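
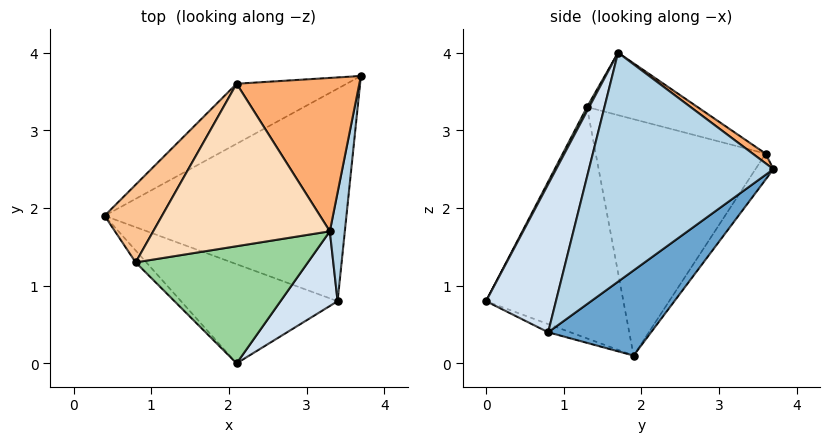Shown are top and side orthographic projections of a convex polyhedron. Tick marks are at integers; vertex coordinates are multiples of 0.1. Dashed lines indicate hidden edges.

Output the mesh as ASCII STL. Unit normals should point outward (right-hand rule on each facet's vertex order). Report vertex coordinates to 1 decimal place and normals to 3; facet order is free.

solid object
 facet normal 0.279 0.544 -0.791
  outer loop
   vertex 3.4 0.8 0.4
   vertex 0.4 1.9 0.1
   vertex 3.7 3.7 2.5
  endloop
 endfacet
 facet normal -0.048 -0.383 -0.923
  outer loop
   vertex 3.4 0.8 0.4
   vertex 2.1 0.0 0.8
   vertex 0.4 1.9 0.1
  endloop
 endfacet
 facet normal 0.987 -0.149 0.065
  outer loop
   vertex 3.4 0.8 0.4
   vertex 3.7 3.7 2.5
   vertex 3.3 1.7 4.0
  endloop
 endfacet
 facet normal 0.559 -0.801 0.216
  outer loop
   vertex 3.4 0.8 0.4
   vertex 3.3 1.7 4.0
   vertex 2.1 0.0 0.8
  endloop
 endfacet
 facet normal -0.115 0.864 -0.490
  outer loop
   vertex 2.1 3.6 2.7
   vertex 3.7 3.7 2.5
   vertex 0.4 1.9 0.1
  endloop
 endfacet
 facet normal 0.064 0.591 0.804
  outer loop
   vertex 2.1 3.6 2.7
   vertex 3.3 1.7 4.0
   vertex 3.7 3.7 2.5
  endloop
 endfacet
 facet normal -0.829 0.521 0.201
  outer loop
   vertex 0.8 1.3 3.3
   vertex 2.1 3.6 2.7
   vertex 0.4 1.9 0.1
  endloop
 endfacet
 facet normal -0.306 0.398 0.865
  outer loop
   vertex 0.8 1.3 3.3
   vertex 3.3 1.7 4.0
   vertex 2.1 3.6 2.7
  endloop
 endfacet
 facet normal -0.739 -0.673 -0.034
  outer loop
   vertex 0.8 1.3 3.3
   vertex 0.4 1.9 0.1
   vertex 2.1 0.0 0.8
  endloop
 endfacet
 facet normal 0.011 -0.885 0.466
  outer loop
   vertex 0.8 1.3 3.3
   vertex 2.1 0.0 0.8
   vertex 3.3 1.7 4.0
  endloop
 endfacet
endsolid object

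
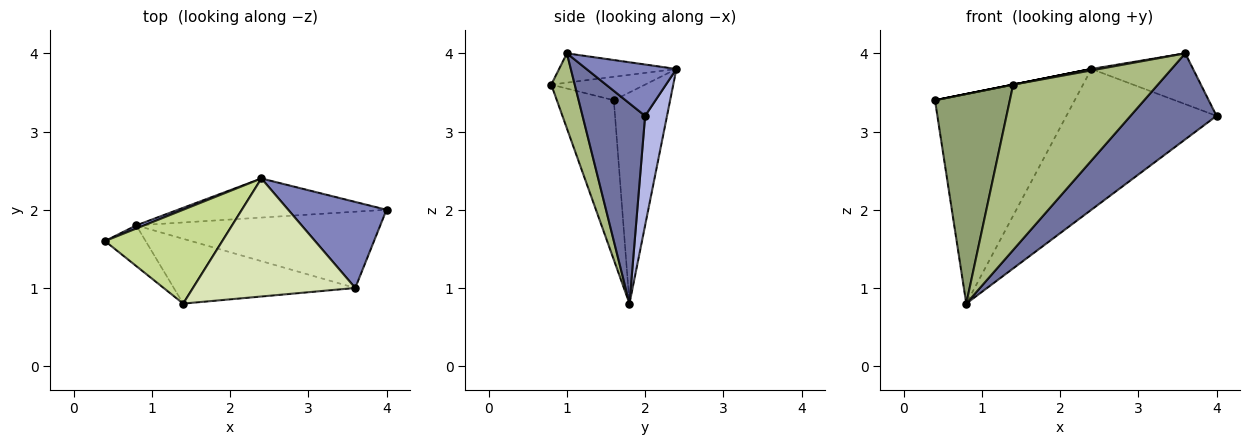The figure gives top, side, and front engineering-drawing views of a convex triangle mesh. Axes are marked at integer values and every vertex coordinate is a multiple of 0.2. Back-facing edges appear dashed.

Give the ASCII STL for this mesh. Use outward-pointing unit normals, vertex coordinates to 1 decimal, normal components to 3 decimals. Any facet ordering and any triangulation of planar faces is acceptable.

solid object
 facet normal 0.478 -0.657 -0.583
  outer loop
   vertex 0.8 1.8 0.8
   vertex 4.0 2.0 3.2
   vertex 3.6 1.0 4.0
  endloop
 endfacet
 facet normal 0.410 0.464 0.785
  outer loop
   vertex 2.4 2.4 3.8
   vertex 3.6 1.0 4.0
   vertex 4.0 2.0 3.2
  endloop
 endfacet
 facet normal -0.374 0.927 0.014
  outer loop
   vertex 2.4 2.4 3.8
   vertex 0.8 1.8 0.8
   vertex 0.4 1.6 3.4
  endloop
 endfacet
 facet normal 0.139 0.954 -0.265
  outer loop
   vertex 2.4 2.4 3.8
   vertex 4.0 2.0 3.2
   vertex 0.8 1.8 0.8
  endloop
 endfacet
 facet normal -0.599 -0.786 -0.153
  outer loop
   vertex 1.4 0.8 3.6
   vertex 0.4 1.6 3.4
   vertex 0.8 1.8 0.8
  endloop
 endfacet
 facet normal 0.149 -0.921 -0.361
  outer loop
   vertex 1.4 0.8 3.6
   vertex 0.8 1.8 0.8
   vertex 3.6 1.0 4.0
  endloop
 endfacet
 facet normal -0.196 0.000 0.981
  outer loop
   vertex 1.4 0.8 3.6
   vertex 2.4 2.4 3.8
   vertex 0.4 1.6 3.4
  endloop
 endfacet
 facet normal -0.178 -0.012 0.984
  outer loop
   vertex 1.4 0.8 3.6
   vertex 3.6 1.0 4.0
   vertex 2.4 2.4 3.8
  endloop
 endfacet
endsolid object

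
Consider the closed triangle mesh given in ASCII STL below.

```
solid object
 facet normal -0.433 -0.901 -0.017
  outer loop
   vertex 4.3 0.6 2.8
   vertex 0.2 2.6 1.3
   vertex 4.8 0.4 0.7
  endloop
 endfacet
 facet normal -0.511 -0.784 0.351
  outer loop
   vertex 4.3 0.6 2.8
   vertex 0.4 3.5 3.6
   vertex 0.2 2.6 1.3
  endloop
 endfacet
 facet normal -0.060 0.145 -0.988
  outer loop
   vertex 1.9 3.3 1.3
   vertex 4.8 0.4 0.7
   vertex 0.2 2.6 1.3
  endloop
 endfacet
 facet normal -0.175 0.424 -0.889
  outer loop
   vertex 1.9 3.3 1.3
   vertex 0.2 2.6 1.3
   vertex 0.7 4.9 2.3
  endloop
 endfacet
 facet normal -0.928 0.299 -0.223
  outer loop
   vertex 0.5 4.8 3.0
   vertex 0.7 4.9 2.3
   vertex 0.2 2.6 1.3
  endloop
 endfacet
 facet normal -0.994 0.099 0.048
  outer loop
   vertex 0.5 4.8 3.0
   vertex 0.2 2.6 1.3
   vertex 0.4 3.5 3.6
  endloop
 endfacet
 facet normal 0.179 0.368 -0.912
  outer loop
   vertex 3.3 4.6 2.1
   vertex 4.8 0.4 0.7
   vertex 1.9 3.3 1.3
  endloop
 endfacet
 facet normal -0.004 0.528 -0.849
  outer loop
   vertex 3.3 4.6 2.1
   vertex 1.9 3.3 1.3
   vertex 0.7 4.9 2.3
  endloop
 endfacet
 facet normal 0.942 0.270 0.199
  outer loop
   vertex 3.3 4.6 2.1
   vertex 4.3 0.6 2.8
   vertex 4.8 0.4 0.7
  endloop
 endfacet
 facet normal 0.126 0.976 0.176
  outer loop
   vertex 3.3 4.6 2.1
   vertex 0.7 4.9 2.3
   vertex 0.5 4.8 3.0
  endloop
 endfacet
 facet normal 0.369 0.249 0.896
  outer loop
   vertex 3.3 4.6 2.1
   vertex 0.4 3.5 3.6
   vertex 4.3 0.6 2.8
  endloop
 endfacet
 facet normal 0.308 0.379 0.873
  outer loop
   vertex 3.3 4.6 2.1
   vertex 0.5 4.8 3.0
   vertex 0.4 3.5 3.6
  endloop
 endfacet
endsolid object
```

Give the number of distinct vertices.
8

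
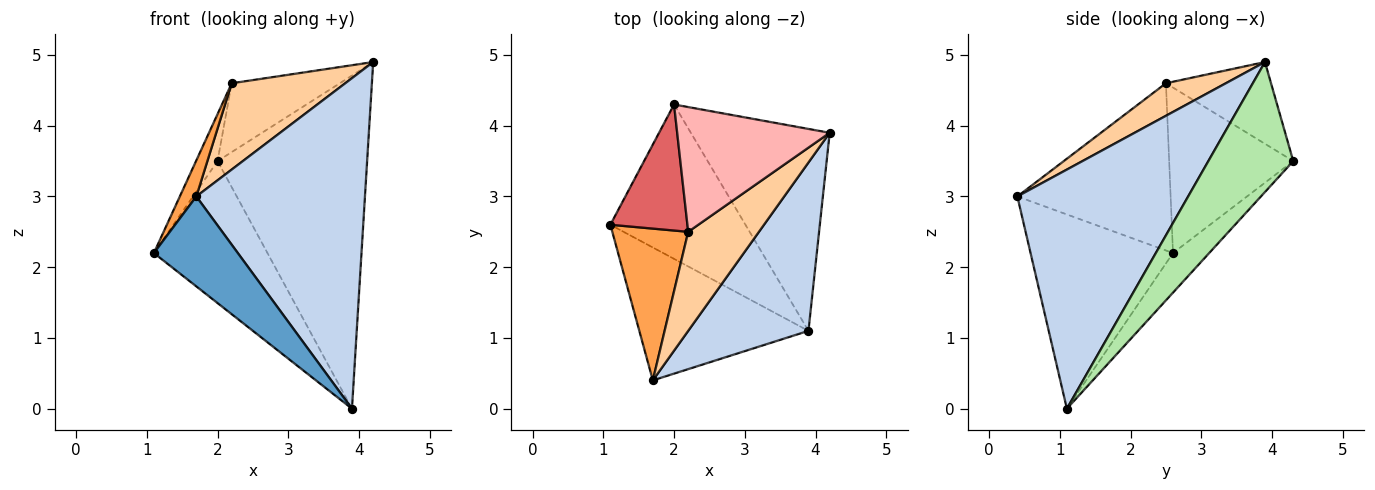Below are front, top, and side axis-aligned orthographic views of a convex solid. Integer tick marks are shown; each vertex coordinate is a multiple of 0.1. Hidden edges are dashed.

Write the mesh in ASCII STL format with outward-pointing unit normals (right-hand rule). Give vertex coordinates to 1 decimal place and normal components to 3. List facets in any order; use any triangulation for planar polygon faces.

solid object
 facet normal -0.689 -0.406 -0.600
  outer loop
   vertex 1.7 0.4 3.0
   vertex 1.1 2.6 2.2
   vertex 3.9 1.1 0.0
  endloop
 endfacet
 facet normal 0.670 -0.661 0.337
  outer loop
   vertex 1.7 0.4 3.0
   vertex 3.9 1.1 0.0
   vertex 4.2 3.9 4.9
  endloop
 endfacet
 facet normal -0.906 -0.098 0.411
  outer loop
   vertex 2.2 2.5 4.6
   vertex 1.1 2.6 2.2
   vertex 1.7 0.4 3.0
  endloop
 endfacet
 facet normal 0.328 -0.621 0.712
  outer loop
   vertex 2.2 2.5 4.6
   vertex 1.7 0.4 3.0
   vertex 4.2 3.9 4.9
  endloop
 endfacet
 facet normal -0.211 0.662 -0.719
  outer loop
   vertex 2.0 4.3 3.5
   vertex 3.9 1.1 0.0
   vertex 1.1 2.6 2.2
  endloop
 endfacet
 facet normal 0.437 0.769 -0.466
  outer loop
   vertex 2.0 4.3 3.5
   vertex 4.2 3.9 4.9
   vertex 3.9 1.1 0.0
  endloop
 endfacet
 facet normal -0.896 0.155 0.417
  outer loop
   vertex 2.0 4.3 3.5
   vertex 1.1 2.6 2.2
   vertex 2.2 2.5 4.6
  endloop
 endfacet
 facet normal -0.425 0.437 0.793
  outer loop
   vertex 2.0 4.3 3.5
   vertex 2.2 2.5 4.6
   vertex 4.2 3.9 4.9
  endloop
 endfacet
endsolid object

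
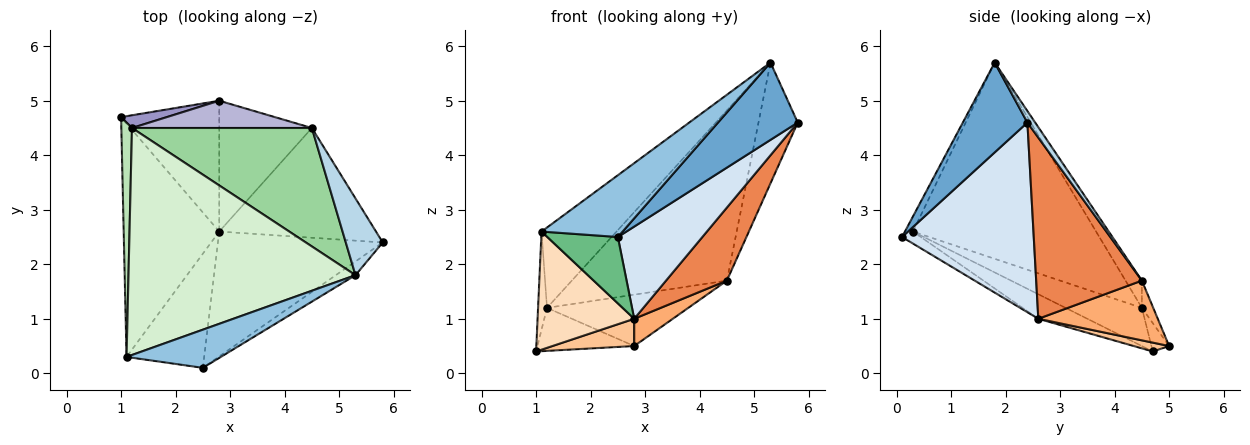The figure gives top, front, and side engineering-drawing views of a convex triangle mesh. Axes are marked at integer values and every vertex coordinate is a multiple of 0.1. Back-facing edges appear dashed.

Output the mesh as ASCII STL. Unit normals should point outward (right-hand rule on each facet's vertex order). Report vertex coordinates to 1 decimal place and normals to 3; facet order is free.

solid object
 facet normal 0.623 -0.770 -0.137
  outer loop
   vertex 5.3 1.8 5.7
   vertex 2.5 0.1 2.5
   vertex 5.8 2.4 4.6
  endloop
 endfacet
 facet normal -0.084 -0.848 0.524
  outer loop
   vertex 1.1 0.3 2.6
   vertex 2.5 0.1 2.5
   vertex 5.3 1.8 5.7
  endloop
 endfacet
 facet normal 0.165 0.832 0.529
  outer loop
   vertex 4.5 4.5 1.7
   vertex 5.3 1.8 5.7
   vertex 5.8 2.4 4.6
  endloop
 endfacet
 facet normal 0.679 -0.436 -0.590
  outer loop
   vertex 2.8 2.6 1.0
   vertex 5.8 2.4 4.6
   vertex 2.5 0.1 2.5
  endloop
 endfacet
 facet normal 0.693 -0.399 -0.600
  outer loop
   vertex 2.8 2.6 1.0
   vertex 4.5 4.5 1.7
   vertex 5.8 2.4 4.6
  endloop
 endfacet
 facet normal 0.534 -0.172 -0.828
  outer loop
   vertex 2.8 2.6 1.0
   vertex 2.8 5.0 0.5
   vertex 4.5 4.5 1.7
  endloop
 endfacet
 facet normal 0.088 -0.203 -0.975
  outer loop
   vertex 2.8 2.6 1.0
   vertex 1.0 4.7 0.4
   vertex 2.8 5.0 0.5
  endloop
 endfacet
 facet normal -0.223 -0.440 -0.870
  outer loop
   vertex 2.8 2.6 1.0
   vertex 1.1 0.3 2.6
   vertex 1.0 4.7 0.4
  endloop
 endfacet
 facet normal -0.132 -0.498 -0.857
  outer loop
   vertex 2.8 2.6 1.0
   vertex 2.5 0.1 2.5
   vertex 1.1 0.3 2.6
  endloop
 endfacet
 facet normal -0.086 0.818 0.569
  outer loop
   vertex 1.2 4.5 1.2
   vertex 5.3 1.8 5.7
   vertex 4.5 4.5 1.7
  endloop
 endfacet
 facet normal -0.957 0.112 0.267
  outer loop
   vertex 1.2 4.5 1.2
   vertex 1.0 4.7 0.4
   vertex 1.1 0.3 2.6
  endloop
 endfacet
 facet normal -0.632 0.259 0.731
  outer loop
   vertex 1.2 4.5 1.2
   vertex 1.1 0.3 2.6
   vertex 5.3 1.8 5.7
  endloop
 endfacet
 facet normal -0.173 0.944 0.279
  outer loop
   vertex 1.2 4.5 1.2
   vertex 2.8 5.0 0.5
   vertex 1.0 4.7 0.4
  endloop
 endfacet
 facet normal -0.071 0.881 0.467
  outer loop
   vertex 1.2 4.5 1.2
   vertex 4.5 4.5 1.7
   vertex 2.8 5.0 0.5
  endloop
 endfacet
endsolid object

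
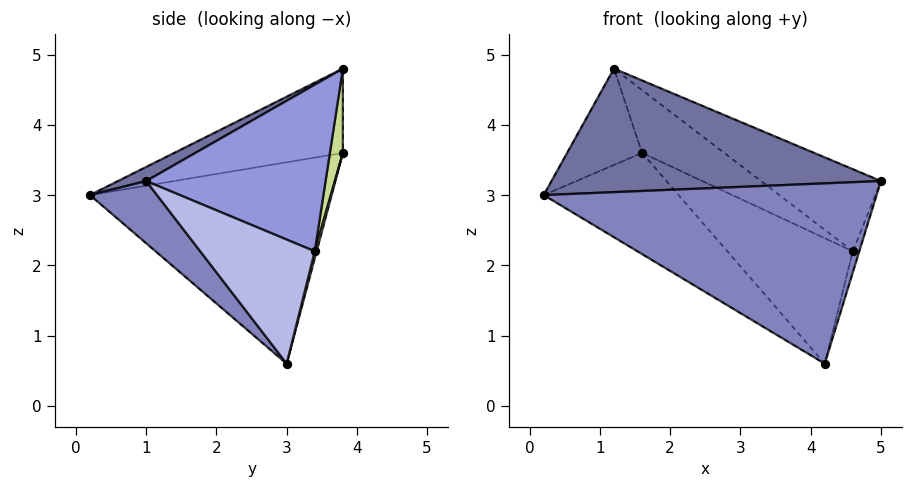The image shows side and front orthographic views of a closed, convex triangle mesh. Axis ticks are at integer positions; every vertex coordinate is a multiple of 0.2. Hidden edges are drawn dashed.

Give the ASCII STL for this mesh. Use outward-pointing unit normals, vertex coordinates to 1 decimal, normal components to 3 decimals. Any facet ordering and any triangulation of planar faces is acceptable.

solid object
 facet normal 0.039 -0.455 0.889
  outer loop
   vertex 1.2 3.8 4.8
   vertex 0.2 0.2 3.0
   vertex 5.0 1.0 3.2
  endloop
 endfacet
 facet normal 0.153 -0.760 -0.632
  outer loop
   vertex 4.2 3.0 0.6
   vertex 5.0 1.0 3.2
   vertex 0.2 0.2 3.0
  endloop
 endfacet
 facet normal 0.587 0.393 0.708
  outer loop
   vertex 4.6 3.4 2.2
   vertex 1.2 3.8 4.8
   vertex 5.0 1.0 3.2
  endloop
 endfacet
 facet normal 0.965 0.055 -0.255
  outer loop
   vertex 4.6 3.4 2.2
   vertex 5.0 1.0 3.2
   vertex 4.2 3.0 0.6
  endloop
 endfacet
 facet normal -0.874 0.389 -0.291
  outer loop
   vertex 1.6 3.8 3.6
   vertex 0.2 0.2 3.0
   vertex 1.2 3.8 4.8
  endloop
 endfacet
 facet normal -0.653 0.365 -0.663
  outer loop
   vertex 1.6 3.8 3.6
   vertex 4.2 3.0 0.6
   vertex 0.2 0.2 3.0
  endloop
 endfacet
 facet normal 0.156 0.986 0.052
  outer loop
   vertex 1.6 3.8 3.6
   vertex 1.2 3.8 4.8
   vertex 4.6 3.4 2.2
  endloop
 endfacet
 facet normal 0.014 0.969 -0.246
  outer loop
   vertex 1.6 3.8 3.6
   vertex 4.6 3.4 2.2
   vertex 4.2 3.0 0.6
  endloop
 endfacet
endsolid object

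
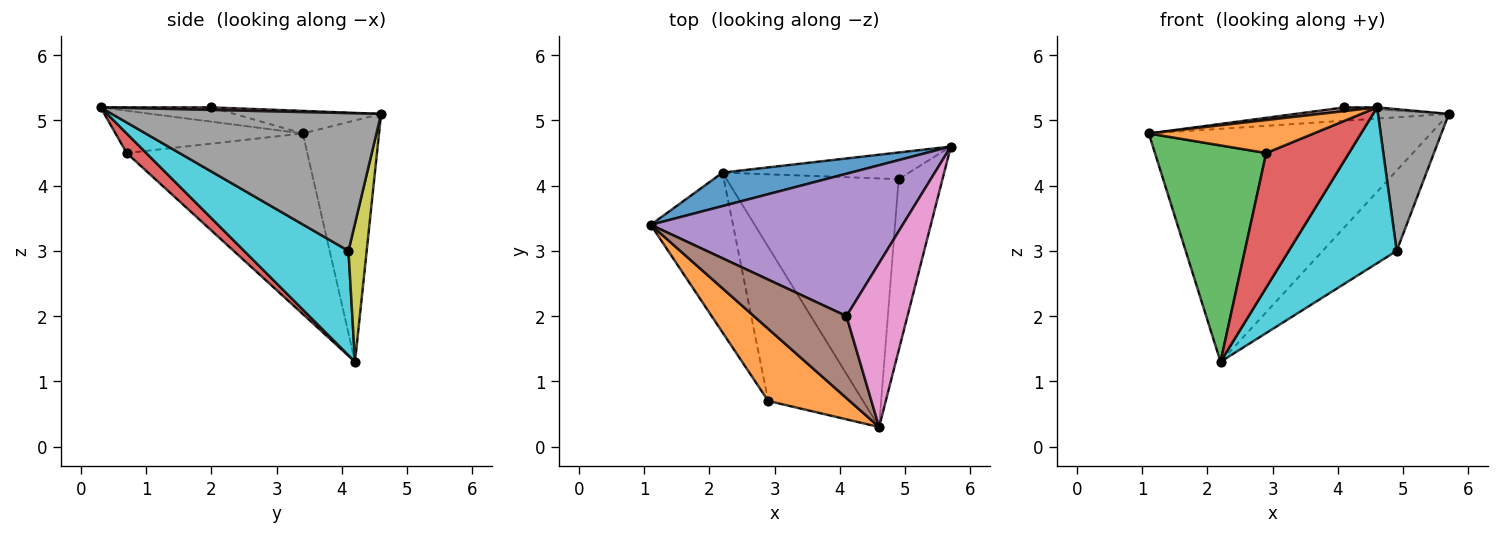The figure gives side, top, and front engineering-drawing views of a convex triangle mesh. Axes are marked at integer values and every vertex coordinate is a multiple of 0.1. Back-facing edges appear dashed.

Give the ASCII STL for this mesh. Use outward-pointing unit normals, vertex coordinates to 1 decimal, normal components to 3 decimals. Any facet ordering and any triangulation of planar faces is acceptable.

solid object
 facet normal -0.258 0.956 0.137
  outer loop
   vertex 2.2 4.2 1.3
   vertex 1.1 3.4 4.8
   vertex 5.7 4.6 5.1
  endloop
 endfacet
 facet normal -0.427 -0.376 0.822
  outer loop
   vertex 2.9 0.7 4.5
   vertex 4.6 0.3 5.2
   vertex 1.1 3.4 4.8
  endloop
 endfacet
 facet normal -0.794 -0.489 -0.361
  outer loop
   vertex 2.9 0.7 4.5
   vertex 1.1 3.4 4.8
   vertex 2.2 4.2 1.3
  endloop
 endfacet
 facet normal 0.154 -0.650 -0.744
  outer loop
   vertex 2.9 0.7 4.5
   vertex 2.2 4.2 1.3
   vertex 4.6 0.3 5.2
  endloop
 endfacet
 facet normal -0.089 0.093 0.992
  outer loop
   vertex 4.1 2.0 5.2
   vertex 5.7 4.6 5.1
   vertex 1.1 3.4 4.8
  endloop
 endfacet
 facet normal -0.153 -0.045 0.987
  outer loop
   vertex 4.1 2.0 5.2
   vertex 1.1 3.4 4.8
   vertex 4.6 0.3 5.2
  endloop
 endfacet
 facet normal 0.042 0.012 0.999
  outer loop
   vertex 4.1 2.0 5.2
   vertex 4.6 0.3 5.2
   vertex 5.7 4.6 5.1
  endloop
 endfacet
 facet normal 0.924 -0.243 -0.294
  outer loop
   vertex 4.9 4.1 3.0
   vertex 5.7 4.6 5.1
   vertex 4.6 0.3 5.2
  endloop
 endfacet
 facet normal 0.227 0.924 -0.307
  outer loop
   vertex 4.9 4.1 3.0
   vertex 2.2 4.2 1.3
   vertex 5.7 4.6 5.1
  endloop
 endfacet
 facet normal 0.457 -0.472 -0.754
  outer loop
   vertex 4.9 4.1 3.0
   vertex 4.6 0.3 5.2
   vertex 2.2 4.2 1.3
  endloop
 endfacet
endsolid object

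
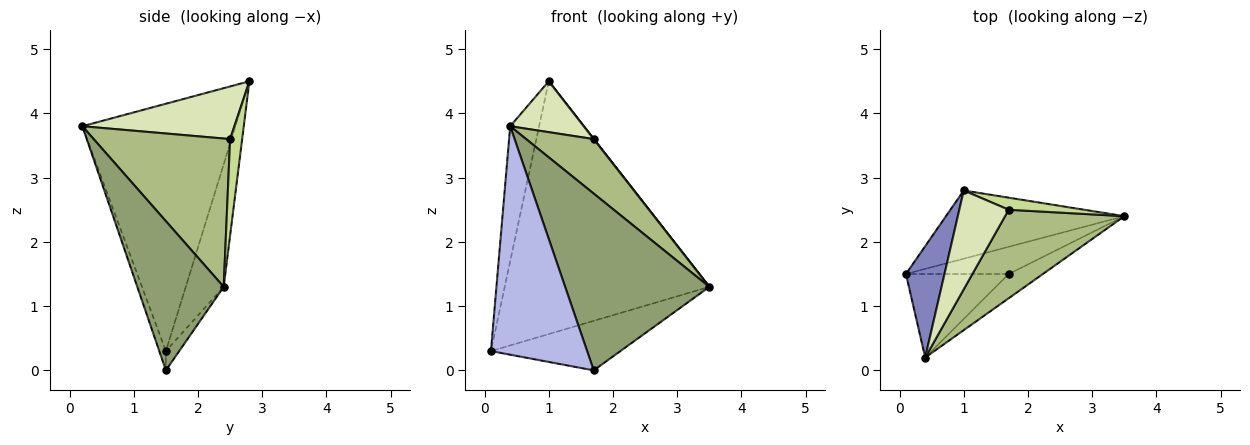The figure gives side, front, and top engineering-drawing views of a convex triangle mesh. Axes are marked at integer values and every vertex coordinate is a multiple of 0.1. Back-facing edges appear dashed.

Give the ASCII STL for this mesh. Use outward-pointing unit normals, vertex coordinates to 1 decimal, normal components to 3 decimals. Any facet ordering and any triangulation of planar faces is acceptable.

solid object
 facet normal -0.176 0.950 -0.256
  outer loop
   vertex 1.0 2.8 4.5
   vertex 3.5 2.4 1.3
   vertex 0.1 1.5 0.3
  endloop
 endfacet
 facet normal -0.971 0.183 0.151
  outer loop
   vertex 1.0 2.8 4.5
   vertex 0.1 1.5 0.3
   vertex 0.4 0.2 3.8
  endloop
 endfacet
 facet normal -0.090 0.873 -0.480
  outer loop
   vertex 1.7 1.5 0.0
   vertex 0.1 1.5 0.3
   vertex 3.5 2.4 1.3
  endloop
 endfacet
 facet normal -0.064 -0.937 -0.343
  outer loop
   vertex 1.7 1.5 0.0
   vertex 0.4 0.2 3.8
   vertex 0.1 1.5 0.3
  endloop
 endfacet
 facet normal 0.510 -0.852 -0.117
  outer loop
   vertex 1.7 1.5 0.0
   vertex 3.5 2.4 1.3
   vertex 0.4 0.2 3.8
  endloop
 endfacet
 facet normal 0.727 -0.360 0.585
  outer loop
   vertex 1.7 2.5 3.6
   vertex 0.4 0.2 3.8
   vertex 3.5 2.4 1.3
  endloop
 endfacet
 facet normal 0.787 -0.013 0.617
  outer loop
   vertex 1.7 2.5 3.6
   vertex 3.5 2.4 1.3
   vertex 1.0 2.8 4.5
  endloop
 endfacet
 facet normal 0.688 -0.332 0.646
  outer loop
   vertex 1.7 2.5 3.6
   vertex 1.0 2.8 4.5
   vertex 0.4 0.2 3.8
  endloop
 endfacet
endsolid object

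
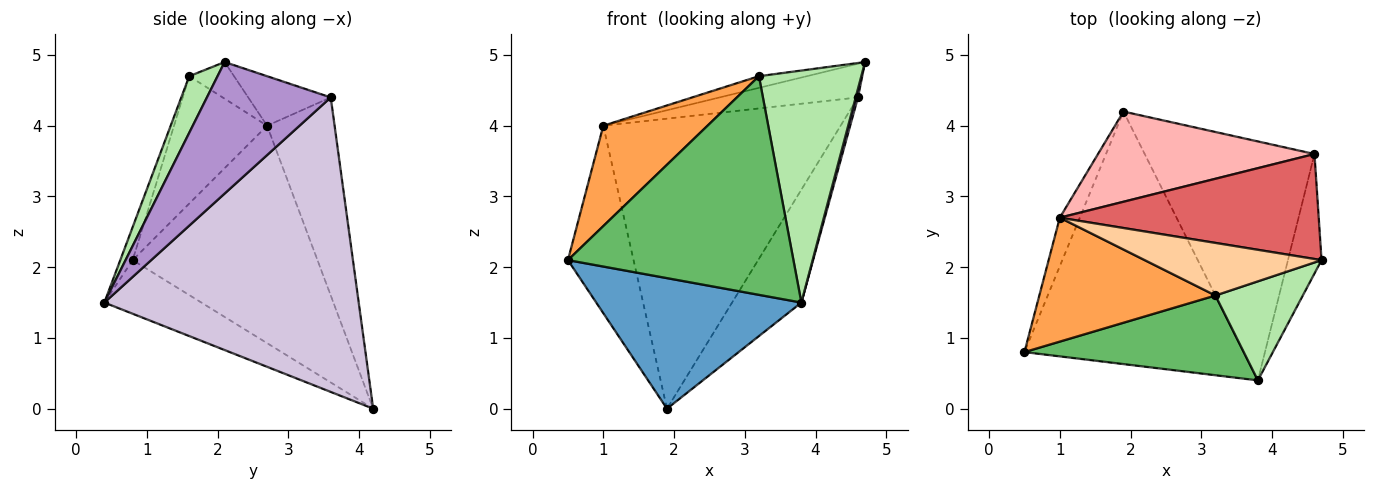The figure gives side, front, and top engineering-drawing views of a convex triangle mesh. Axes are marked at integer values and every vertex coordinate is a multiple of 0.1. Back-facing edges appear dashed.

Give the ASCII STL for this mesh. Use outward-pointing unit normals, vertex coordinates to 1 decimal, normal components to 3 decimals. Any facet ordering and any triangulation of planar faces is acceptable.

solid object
 facet normal -0.212 -0.449 -0.868
  outer loop
   vertex 3.8 0.4 1.5
   vertex 0.5 0.8 2.1
   vertex 1.9 4.2 0.0
  endloop
 endfacet
 facet normal -0.939 0.333 -0.086
  outer loop
   vertex 1.0 2.7 4.0
   vertex 1.9 4.2 0.0
   vertex 0.5 0.8 2.1
  endloop
 endfacet
 facet normal -0.490 -0.549 0.678
  outer loop
   vertex 3.2 1.6 4.7
   vertex 1.0 2.7 4.0
   vertex 0.5 0.8 2.1
  endloop
 endfacet
 facet normal -0.198 0.212 0.957
  outer loop
   vertex 3.2 1.6 4.7
   vertex 4.7 2.1 4.9
   vertex 1.0 2.7 4.0
  endloop
 endfacet
 facet normal -0.052 -0.938 0.342
  outer loop
   vertex 3.2 1.6 4.7
   vertex 0.5 0.8 2.1
   vertex 3.8 0.4 1.5
  endloop
 endfacet
 facet normal 0.246 -0.891 0.380
  outer loop
   vertex 3.2 1.6 4.7
   vertex 3.8 0.4 1.5
   vertex 4.7 2.1 4.9
  endloop
 endfacet
 facet normal -0.179 0.300 0.937
  outer loop
   vertex 4.6 3.6 4.4
   vertex 1.0 2.7 4.0
   vertex 4.7 2.1 4.9
  endloop
 endfacet
 facet normal -0.262 0.921 0.287
  outer loop
   vertex 4.6 3.6 4.4
   vertex 1.9 4.2 0.0
   vertex 1.0 2.7 4.0
  endloop
 endfacet
 facet normal 0.969 -0.018 -0.247
  outer loop
   vertex 4.6 3.6 4.4
   vertex 4.7 2.1 4.9
   vertex 3.8 0.4 1.5
  endloop
 endfacet
 facet normal 0.843 0.230 -0.486
  outer loop
   vertex 4.6 3.6 4.4
   vertex 3.8 0.4 1.5
   vertex 1.9 4.2 0.0
  endloop
 endfacet
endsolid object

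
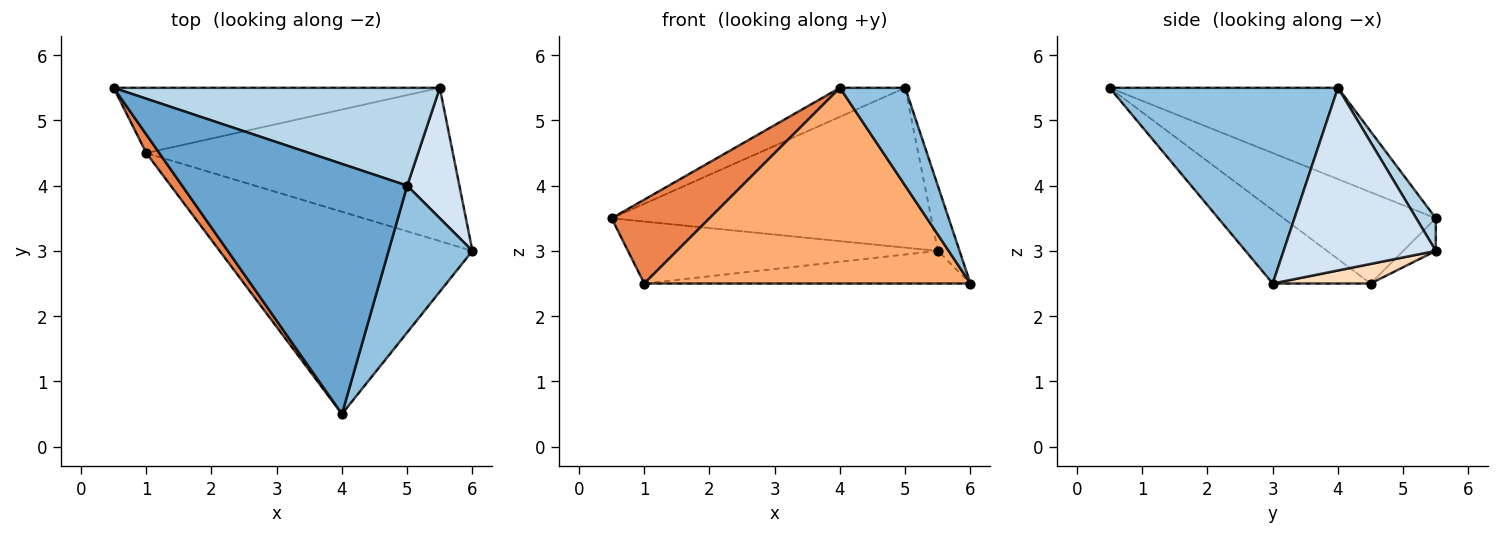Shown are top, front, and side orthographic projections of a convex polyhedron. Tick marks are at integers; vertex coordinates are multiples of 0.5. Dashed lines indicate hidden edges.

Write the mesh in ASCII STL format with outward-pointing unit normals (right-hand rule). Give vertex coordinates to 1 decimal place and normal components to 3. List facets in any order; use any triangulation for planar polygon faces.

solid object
 facet normal -0.374 0.107 0.921
  outer loop
   vertex 5.0 4.0 5.5
   vertex 0.5 5.5 3.5
   vertex 4.0 0.5 5.5
  endloop
 endfacet
 facet normal 0.889 -0.254 0.381
  outer loop
   vertex 5.0 4.0 5.5
   vertex 4.0 0.5 5.5
   vertex 6.0 3.0 2.5
  endloop
 endfacet
 facet normal 0.052 0.852 0.521
  outer loop
   vertex 5.5 5.5 3.0
   vertex 0.5 5.5 3.5
   vertex 5.0 4.0 5.5
  endloop
 endfacet
 facet normal 0.953 0.136 0.272
  outer loop
   vertex 5.5 5.5 3.0
   vertex 5.0 4.0 5.5
   vertex 6.0 3.0 2.5
  endloop
 endfacet
 facet normal -0.835 -0.537 0.119
  outer loop
   vertex 1.0 4.5 2.5
   vertex 4.0 0.5 5.5
   vertex 0.5 5.5 3.5
  endloop
 endfacet
 facet normal -0.204 -0.681 -0.703
  outer loop
   vertex 1.0 4.5 2.5
   vertex 6.0 3.0 2.5
   vertex 4.0 0.5 5.5
  endloop
 endfacet
 facet normal -0.072 0.687 -0.723
  outer loop
   vertex 1.0 4.5 2.5
   vertex 0.5 5.5 3.5
   vertex 5.5 5.5 3.0
  endloop
 endfacet
 facet normal 0.062 0.208 -0.976
  outer loop
   vertex 1.0 4.5 2.5
   vertex 5.5 5.5 3.0
   vertex 6.0 3.0 2.5
  endloop
 endfacet
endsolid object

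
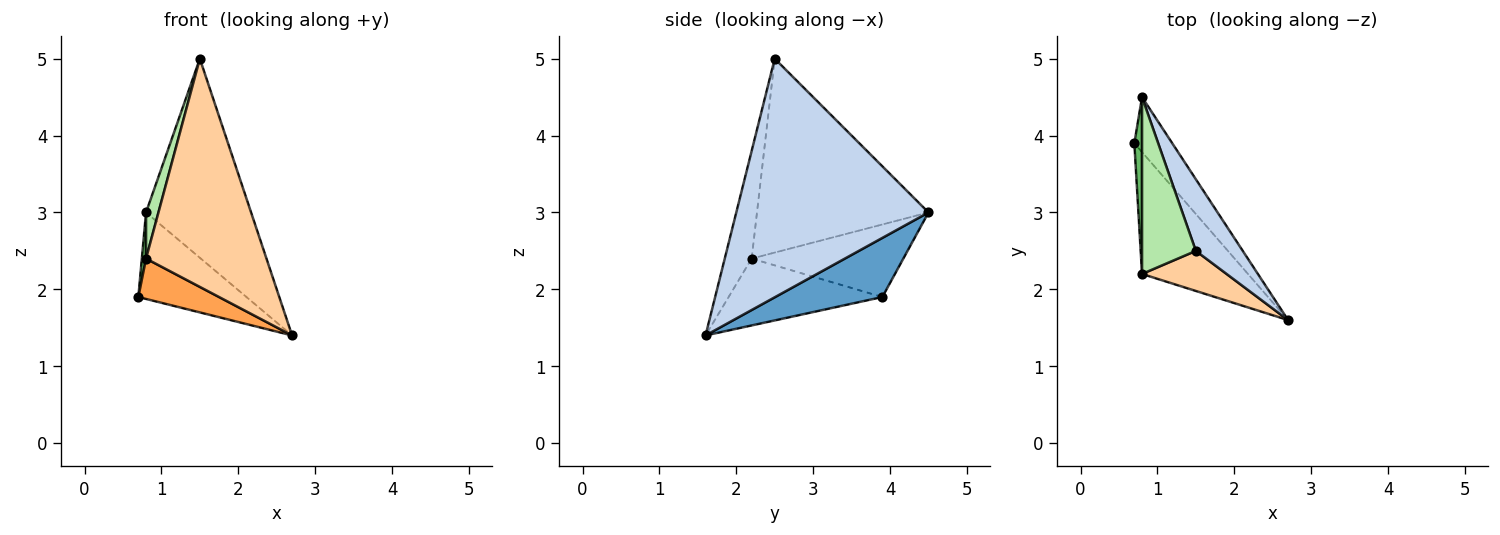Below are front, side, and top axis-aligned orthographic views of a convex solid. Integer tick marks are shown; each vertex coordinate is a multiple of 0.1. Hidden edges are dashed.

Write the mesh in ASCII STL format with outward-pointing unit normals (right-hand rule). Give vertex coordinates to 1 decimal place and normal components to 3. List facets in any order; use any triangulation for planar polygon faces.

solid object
 facet normal 0.642 0.647 -0.411
  outer loop
   vertex 0.8 4.5 3.0
   vertex 2.7 1.6 1.4
   vertex 0.7 3.9 1.9
  endloop
 endfacet
 facet normal 0.865 0.473 0.170
  outer loop
   vertex 1.5 2.5 5.0
   vertex 2.7 1.6 1.4
   vertex 0.8 4.5 3.0
  endloop
 endfacet
 facet normal -0.514 -0.270 -0.814
  outer loop
   vertex 0.8 2.2 2.4
   vertex 0.7 3.9 1.9
   vertex 2.7 1.6 1.4
  endloop
 endfacet
 facet normal -0.215 -0.962 0.169
  outer loop
   vertex 0.8 2.2 2.4
   vertex 2.7 1.6 1.4
   vertex 1.5 2.5 5.0
  endloop
 endfacet
 facet normal -0.994 -0.027 0.105
  outer loop
   vertex 0.8 2.2 2.4
   vertex 0.8 4.5 3.0
   vertex 0.7 3.9 1.9
  endloop
 endfacet
 facet normal -0.961 -0.070 0.267
  outer loop
   vertex 0.8 2.2 2.4
   vertex 1.5 2.5 5.0
   vertex 0.8 4.5 3.0
  endloop
 endfacet
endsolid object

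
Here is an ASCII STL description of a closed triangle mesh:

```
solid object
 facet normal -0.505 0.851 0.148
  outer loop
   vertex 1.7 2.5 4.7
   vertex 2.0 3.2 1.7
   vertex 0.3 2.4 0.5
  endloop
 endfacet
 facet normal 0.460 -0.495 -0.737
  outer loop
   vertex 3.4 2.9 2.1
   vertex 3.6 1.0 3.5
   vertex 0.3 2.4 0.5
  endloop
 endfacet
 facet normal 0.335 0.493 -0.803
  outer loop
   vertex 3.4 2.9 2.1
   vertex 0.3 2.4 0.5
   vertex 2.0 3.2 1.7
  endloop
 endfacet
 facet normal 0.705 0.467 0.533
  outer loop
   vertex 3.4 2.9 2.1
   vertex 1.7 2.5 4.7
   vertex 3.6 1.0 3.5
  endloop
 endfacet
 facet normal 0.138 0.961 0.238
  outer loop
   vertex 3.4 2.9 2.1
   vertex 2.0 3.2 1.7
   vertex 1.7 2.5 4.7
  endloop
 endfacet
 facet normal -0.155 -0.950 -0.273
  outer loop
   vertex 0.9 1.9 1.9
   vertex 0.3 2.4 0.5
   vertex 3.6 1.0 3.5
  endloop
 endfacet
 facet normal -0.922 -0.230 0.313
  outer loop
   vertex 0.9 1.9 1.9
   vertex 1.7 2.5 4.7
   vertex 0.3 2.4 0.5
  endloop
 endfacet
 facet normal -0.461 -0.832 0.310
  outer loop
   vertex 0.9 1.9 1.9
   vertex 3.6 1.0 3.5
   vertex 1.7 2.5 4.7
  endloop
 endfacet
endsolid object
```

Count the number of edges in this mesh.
12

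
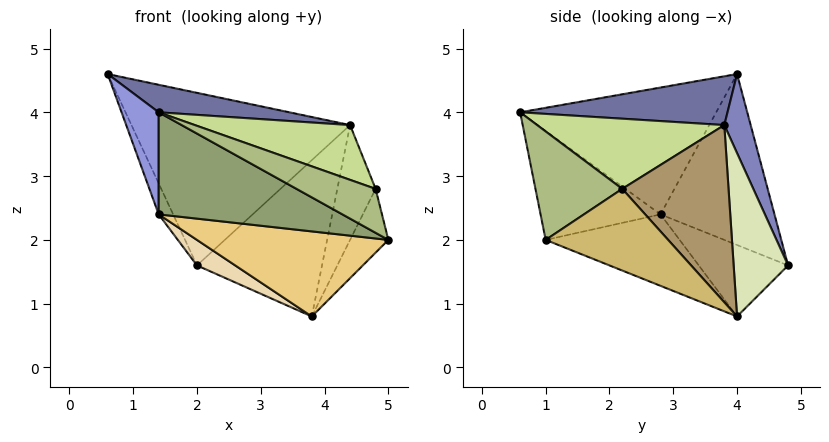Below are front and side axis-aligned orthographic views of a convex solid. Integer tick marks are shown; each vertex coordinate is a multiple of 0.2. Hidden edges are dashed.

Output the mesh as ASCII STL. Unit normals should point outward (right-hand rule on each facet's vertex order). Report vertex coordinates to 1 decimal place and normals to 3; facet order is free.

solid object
 facet normal 0.198 -0.125 0.972
  outer loop
   vertex 4.4 3.8 3.8
   vertex 0.6 4.0 4.6
   vertex 1.4 0.6 4.0
  endloop
 endfacet
 facet normal 0.114 0.945 0.305
  outer loop
   vertex 4.4 3.8 3.8
   vertex 2.0 4.8 1.6
   vertex 0.6 4.0 4.6
  endloop
 endfacet
 facet normal -0.952 -0.180 -0.248
  outer loop
   vertex 1.4 2.8 2.4
   vertex 1.4 0.6 4.0
   vertex 0.6 4.0 4.6
  endloop
 endfacet
 facet normal -0.912 0.116 -0.395
  outer loop
   vertex 1.4 2.8 2.4
   vertex 0.6 4.0 4.6
   vertex 2.0 4.8 1.6
  endloop
 endfacet
 facet normal -0.358 -0.549 -0.755
  outer loop
   vertex 1.4 2.8 2.4
   vertex 5.0 1.0 2.0
   vertex 1.4 0.6 4.0
  endloop
 endfacet
 facet normal 0.474 -0.432 0.767
  outer loop
   vertex 4.8 2.2 2.8
   vertex 1.4 0.6 4.0
   vertex 5.0 1.0 2.0
  endloop
 endfacet
 facet normal 0.463 -0.384 0.799
  outer loop
   vertex 4.8 2.2 2.8
   vertex 4.4 3.8 3.8
   vertex 1.4 0.6 4.0
  endloop
 endfacet
 facet normal 0.399 0.917 -0.019
  outer loop
   vertex 3.8 4.0 0.8
   vertex 2.0 4.8 1.6
   vertex 4.4 3.8 3.8
  endloop
 endfacet
 facet normal 0.928 0.334 -0.163
  outer loop
   vertex 3.8 4.0 0.8
   vertex 4.4 3.8 3.8
   vertex 4.8 2.2 2.8
  endloop
 endfacet
 facet normal 0.934 0.292 -0.204
  outer loop
   vertex 3.8 4.0 0.8
   vertex 4.8 2.2 2.8
   vertex 5.0 1.0 2.0
  endloop
 endfacet
 facet normal -0.322 -0.460 -0.828
  outer loop
   vertex 3.8 4.0 0.8
   vertex 5.0 1.0 2.0
   vertex 1.4 2.8 2.4
  endloop
 endfacet
 facet normal -0.471 -0.202 -0.859
  outer loop
   vertex 3.8 4.0 0.8
   vertex 1.4 2.8 2.4
   vertex 2.0 4.8 1.6
  endloop
 endfacet
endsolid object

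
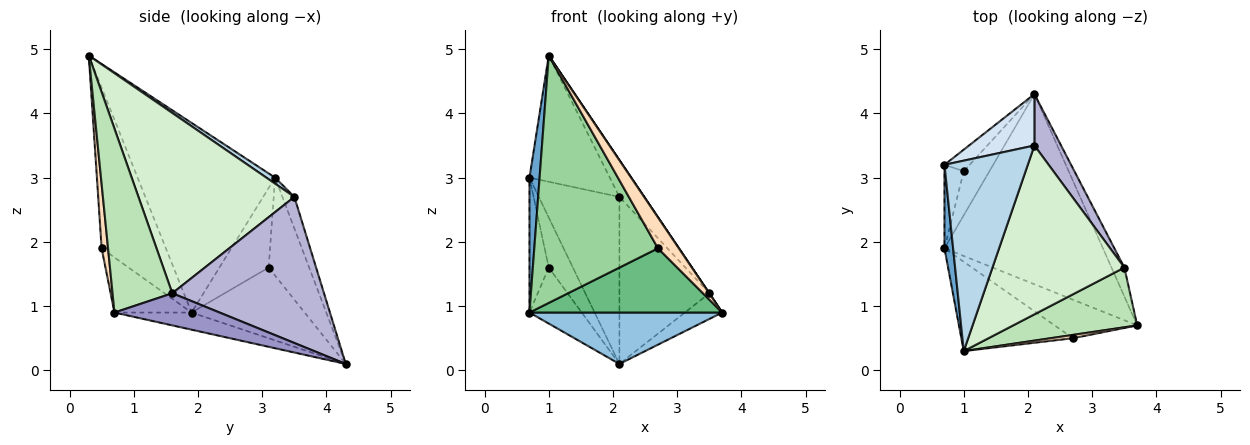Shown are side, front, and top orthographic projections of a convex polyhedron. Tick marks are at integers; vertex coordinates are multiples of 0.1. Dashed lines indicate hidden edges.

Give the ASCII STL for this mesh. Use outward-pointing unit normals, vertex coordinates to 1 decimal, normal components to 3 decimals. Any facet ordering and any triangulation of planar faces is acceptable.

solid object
 facet normal -0.996 -0.073 0.045
  outer loop
   vertex 0.7 1.9 0.9
   vertex 1.0 0.3 4.9
   vertex 0.7 3.2 3.0
  endloop
 endfacet
 facet normal -0.104 -0.259 -0.960
  outer loop
   vertex 0.7 1.9 0.9
   vertex 2.1 4.3 0.1
   vertex 3.7 0.7 0.9
  endloop
 endfacet
 facet normal 0.060 0.551 0.832
  outer loop
   vertex 2.1 3.5 2.7
   vertex 0.7 3.2 3.0
   vertex 1.0 0.3 4.9
  endloop
 endfacet
 facet normal -0.140 0.946 0.291
  outer loop
   vertex 2.1 3.5 2.7
   vertex 2.1 4.3 0.1
   vertex 0.7 3.2 3.0
  endloop
 endfacet
 facet normal -0.839 0.500 -0.215
  outer loop
   vertex 1.0 3.1 1.6
   vertex 0.7 3.2 3.0
   vertex 2.1 4.3 0.1
  endloop
 endfacet
 facet normal -0.908 0.355 -0.220
  outer loop
   vertex 1.0 3.1 1.6
   vertex 0.7 1.9 0.9
   vertex 0.7 3.2 3.0
  endloop
 endfacet
 facet normal -0.862 0.398 -0.313
  outer loop
   vertex 1.0 3.1 1.6
   vertex 2.1 4.3 0.1
   vertex 0.7 1.9 0.9
  endloop
 endfacet
 facet normal 0.293 -0.951 0.102
  outer loop
   vertex 2.7 0.5 1.9
   vertex 3.7 0.7 0.9
   vertex 1.0 0.3 4.9
  endloop
 endfacet
 facet normal -0.324 -0.811 -0.487
  outer loop
   vertex 2.7 0.5 1.9
   vertex 0.7 1.9 0.9
   vertex 3.7 0.7 0.9
  endloop
 endfacet
 facet normal -0.439 -0.845 -0.305
  outer loop
   vertex 2.7 0.5 1.9
   vertex 1.0 0.3 4.9
   vertex 0.7 1.9 0.9
  endloop
 endfacet
 facet normal 0.829 -0.002 0.559
  outer loop
   vertex 3.5 1.6 1.2
   vertex 1.0 0.3 4.9
   vertex 3.7 0.7 0.9
  endloop
 endfacet
 facet normal 0.800 0.127 0.586
  outer loop
   vertex 3.5 1.6 1.2
   vertex 2.1 3.5 2.7
   vertex 1.0 0.3 4.9
  endloop
 endfacet
 facet normal 0.882 0.313 -0.353
  outer loop
   vertex 3.5 1.6 1.2
   vertex 3.7 0.7 0.9
   vertex 2.1 4.3 0.1
  endloop
 endfacet
 facet normal 0.850 0.504 0.155
  outer loop
   vertex 3.5 1.6 1.2
   vertex 2.1 4.3 0.1
   vertex 2.1 3.5 2.7
  endloop
 endfacet
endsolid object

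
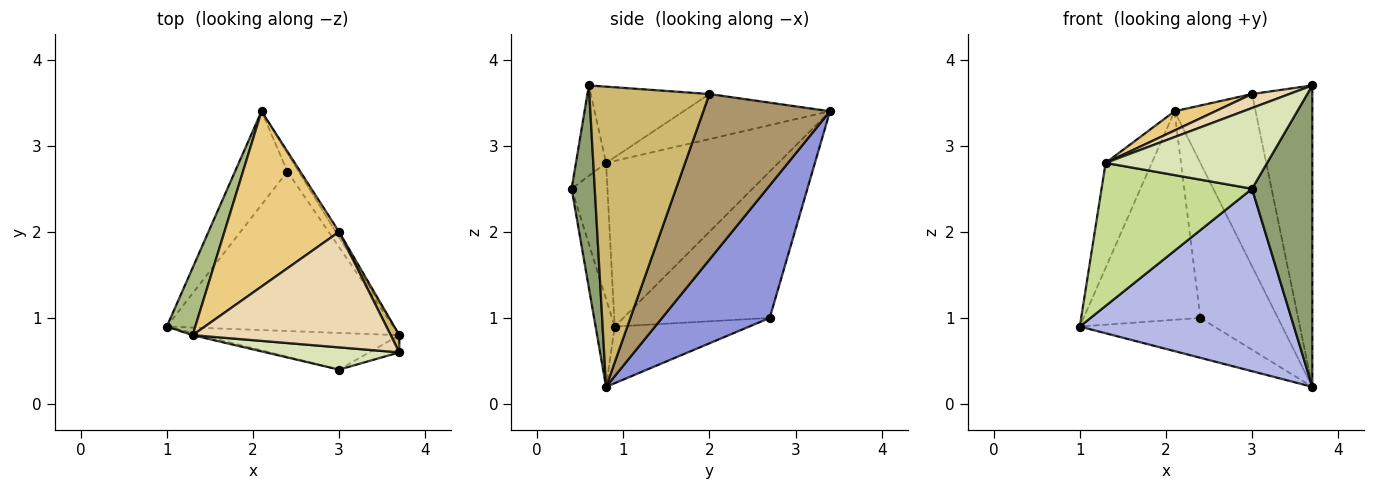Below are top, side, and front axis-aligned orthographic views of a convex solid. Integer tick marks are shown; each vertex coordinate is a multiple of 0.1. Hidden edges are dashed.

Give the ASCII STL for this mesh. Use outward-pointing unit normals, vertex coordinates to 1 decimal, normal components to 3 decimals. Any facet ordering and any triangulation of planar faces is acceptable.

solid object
 facet normal -0.236 0.236 -0.943
  outer loop
   vertex 2.4 2.7 1.0
   vertex 3.7 0.8 0.2
   vertex 1.0 0.9 0.9
  endloop
 endfacet
 facet normal -0.753 0.601 -0.269
  outer loop
   vertex 2.4 2.7 1.0
   vertex 1.0 0.9 0.9
   vertex 2.1 3.4 3.4
  endloop
 endfacet
 facet normal 0.810 0.583 -0.069
  outer loop
   vertex 2.4 2.7 1.0
   vertex 2.1 3.4 3.4
   vertex 3.7 0.8 0.2
  endloop
 endfacet
 facet normal -0.087 -0.977 -0.196
  outer loop
   vertex 3.0 0.4 2.5
   vertex 1.0 0.9 0.9
   vertex 3.7 0.8 0.2
  endloop
 endfacet
 facet normal 0.358 -0.932 -0.053
  outer loop
   vertex 3.0 0.4 2.5
   vertex 3.7 0.8 0.2
   vertex 3.7 0.6 3.7
  endloop
 endfacet
 facet normal -0.953 0.255 0.164
  outer loop
   vertex 1.3 0.8 2.8
   vertex 2.1 3.4 3.4
   vertex 1.0 0.9 0.9
  endloop
 endfacet
 facet normal -0.231 -0.973 -0.015
  outer loop
   vertex 1.3 0.8 2.8
   vertex 1.0 0.9 0.9
   vertex 3.0 0.4 2.5
  endloop
 endfacet
 facet normal -0.177 -0.949 0.261
  outer loop
   vertex 1.3 0.8 2.8
   vertex 3.0 0.4 2.5
   vertex 3.7 0.6 3.7
  endloop
 endfacet
 facet normal 0.842 0.539 -0.017
  outer loop
   vertex 3.0 2.0 3.6
   vertex 3.7 0.8 0.2
   vertex 2.1 3.4 3.4
  endloop
 endfacet
 facet normal 0.893 0.449 0.026
  outer loop
   vertex 3.0 2.0 3.6
   vertex 3.7 0.6 3.7
   vertex 3.7 0.8 0.2
  endloop
 endfacet
 facet normal -0.364 -0.102 0.926
  outer loop
   vertex 3.0 2.0 3.6
   vertex 2.1 3.4 3.4
   vertex 1.3 0.8 2.8
  endloop
 endfacet
 facet normal -0.357 -0.112 0.927
  outer loop
   vertex 3.0 2.0 3.6
   vertex 1.3 0.8 2.8
   vertex 3.7 0.6 3.7
  endloop
 endfacet
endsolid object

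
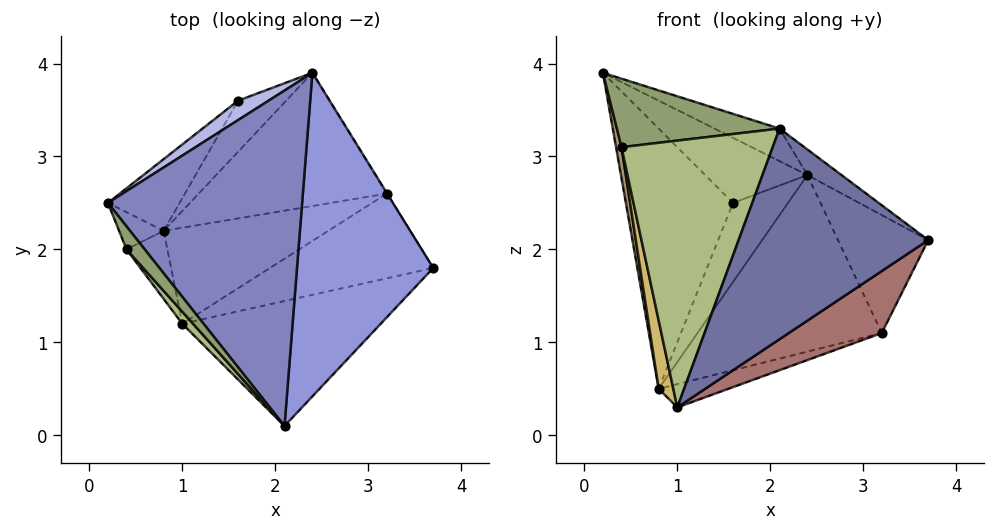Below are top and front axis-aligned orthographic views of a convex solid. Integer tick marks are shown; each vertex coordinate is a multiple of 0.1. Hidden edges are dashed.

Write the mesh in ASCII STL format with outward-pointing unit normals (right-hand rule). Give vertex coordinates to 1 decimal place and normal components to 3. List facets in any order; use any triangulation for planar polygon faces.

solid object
 facet normal 0.469 -0.760 -0.451
  outer loop
   vertex 1.0 1.2 0.3
   vertex 3.7 1.8 2.1
   vertex 2.1 0.1 3.3
  endloop
 endfacet
 facet normal 0.400 0.088 0.912
  outer loop
   vertex 2.4 3.9 2.8
   vertex 0.2 2.5 3.9
   vertex 2.1 0.1 3.3
  endloop
 endfacet
 facet normal 0.553 0.066 0.830
  outer loop
   vertex 2.4 3.9 2.8
   vertex 2.1 0.1 3.3
   vertex 3.7 1.8 2.1
  endloop
 endfacet
 facet normal -0.423 0.868 0.259
  outer loop
   vertex 2.4 3.9 2.8
   vertex 1.6 3.6 2.5
   vertex 0.2 2.5 3.9
  endloop
 endfacet
 facet normal -0.739 -0.639 0.214
  outer loop
   vertex 0.4 2.0 3.1
   vertex 2.1 0.1 3.3
   vertex 0.2 2.5 3.9
  endloop
 endfacet
 facet normal -0.746 -0.665 0.030
  outer loop
   vertex 0.4 2.0 3.1
   vertex 1.0 1.2 0.3
   vertex 2.1 0.1 3.3
  endloop
 endfacet
 facet normal -0.110 0.834 -0.540
  outer loop
   vertex 0.8 2.2 0.5
   vertex 1.6 3.6 2.5
   vertex 2.4 3.9 2.8
  endloop
 endfacet
 facet normal -0.715 0.674 -0.186
  outer loop
   vertex 0.8 2.2 0.5
   vertex 0.2 2.5 3.9
   vertex 1.6 3.6 2.5
  endloop
 endfacet
 facet normal -0.978 -0.134 -0.161
  outer loop
   vertex 0.8 2.2 0.5
   vertex 0.4 2.0 3.1
   vertex 0.2 2.5 3.9
  endloop
 endfacet
 facet normal -0.973 -0.162 -0.162
  outer loop
   vertex 0.8 2.2 0.5
   vertex 1.0 1.2 0.3
   vertex 0.4 2.0 3.1
  endloop
 endfacet
 facet normal 0.850 0.527 -0.003
  outer loop
   vertex 3.2 2.6 1.1
   vertex 2.4 3.9 2.8
   vertex 3.7 1.8 2.1
  endloop
 endfacet
 facet normal 0.018 0.798 -0.602
  outer loop
   vertex 3.2 2.6 1.1
   vertex 0.8 2.2 0.5
   vertex 2.4 3.9 2.8
  endloop
 endfacet
 facet normal 0.556 -0.491 -0.671
  outer loop
   vertex 3.2 2.6 1.1
   vertex 3.7 1.8 2.1
   vertex 1.0 1.2 0.3
  endloop
 endfacet
 facet normal 0.200 0.230 -0.952
  outer loop
   vertex 3.2 2.6 1.1
   vertex 1.0 1.2 0.3
   vertex 0.8 2.2 0.5
  endloop
 endfacet
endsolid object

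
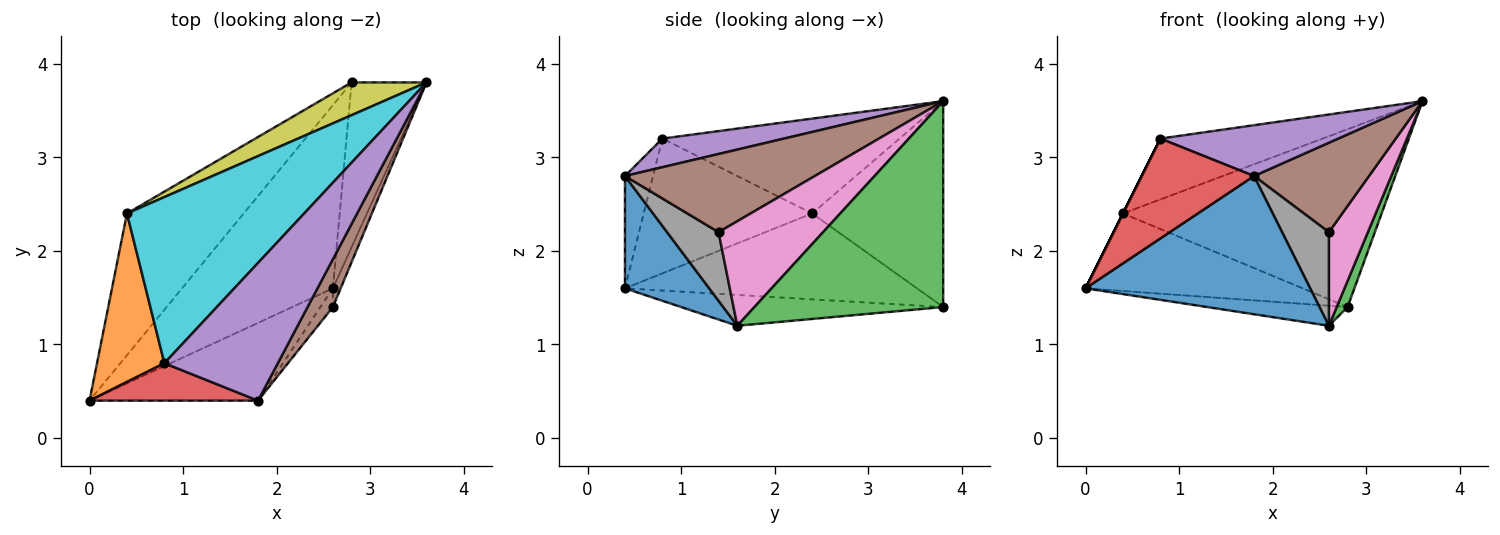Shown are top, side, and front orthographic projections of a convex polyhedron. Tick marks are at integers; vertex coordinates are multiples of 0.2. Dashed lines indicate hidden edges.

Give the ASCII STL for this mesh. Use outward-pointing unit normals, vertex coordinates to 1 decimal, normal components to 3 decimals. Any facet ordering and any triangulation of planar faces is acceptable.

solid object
 facet normal 0.311 -0.828 -0.466
  outer loop
   vertex 2.6 1.6 1.2
   vertex 1.8 0.4 2.8
   vertex 0.0 0.4 1.6
  endloop
 endfacet
 facet normal -0.199 0.107 -0.974
  outer loop
   vertex 2.8 3.8 1.4
   vertex 2.6 1.6 1.2
   vertex 0.0 0.4 1.6
  endloop
 endfacet
 facet normal 0.938 -0.054 -0.341
  outer loop
   vertex 2.8 3.8 1.4
   vertex 3.6 3.8 3.6
   vertex 2.6 1.6 1.2
  endloop
 endfacet
 facet normal -0.228 -0.912 0.342
  outer loop
   vertex 0.8 0.8 3.2
   vertex 0.0 0.4 1.6
   vertex 1.8 0.4 2.8
  endloop
 endfacet
 facet normal 0.230 -0.337 0.913
  outer loop
   vertex 0.8 0.8 3.2
   vertex 1.8 0.4 2.8
   vertex 3.6 3.8 3.6
  endloop
 endfacet
 facet normal 0.824 -0.499 0.267
  outer loop
   vertex 2.6 1.4 2.2
   vertex 3.6 3.8 3.6
   vertex 1.8 0.4 2.8
  endloop
 endfacet
 facet normal 0.935 -0.349 -0.070
  outer loop
   vertex 2.6 1.4 2.2
   vertex 2.6 1.6 1.2
   vertex 3.6 3.8 3.6
  endloop
 endfacet
 facet normal 0.733 -0.667 -0.133
  outer loop
   vertex 2.6 1.4 2.2
   vertex 1.8 0.4 2.8
   vertex 2.6 1.6 1.2
  endloop
 endfacet
 facet normal -0.446 0.880 0.162
  outer loop
   vertex 0.4 2.4 2.4
   vertex 3.6 3.8 3.6
   vertex 2.8 3.8 1.4
  endloop
 endfacet
 facet normal -0.449 0.307 0.839
  outer loop
   vertex 0.4 2.4 2.4
   vertex 0.8 0.8 3.2
   vertex 3.6 3.8 3.6
  endloop
 endfacet
 facet normal -0.542 0.403 -0.737
  outer loop
   vertex 0.4 2.4 2.4
   vertex 2.8 3.8 1.4
   vertex 0.0 0.4 1.6
  endloop
 endfacet
 facet normal -0.894 0.000 0.447
  outer loop
   vertex 0.4 2.4 2.4
   vertex 0.0 0.4 1.6
   vertex 0.8 0.8 3.2
  endloop
 endfacet
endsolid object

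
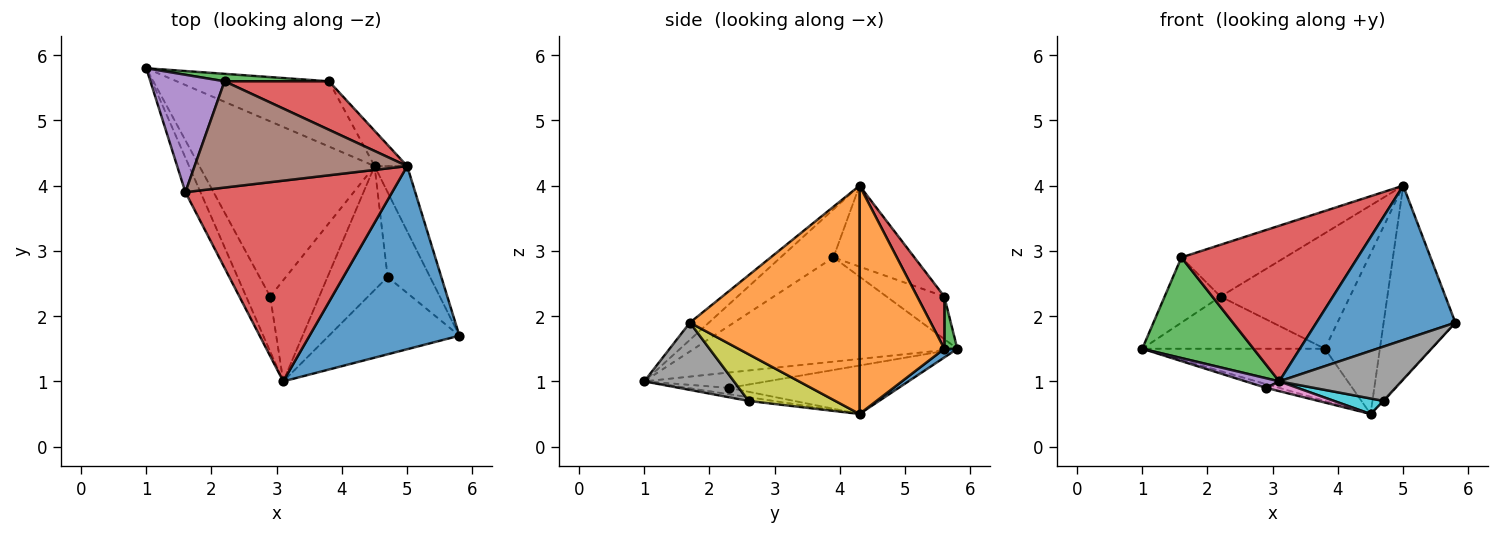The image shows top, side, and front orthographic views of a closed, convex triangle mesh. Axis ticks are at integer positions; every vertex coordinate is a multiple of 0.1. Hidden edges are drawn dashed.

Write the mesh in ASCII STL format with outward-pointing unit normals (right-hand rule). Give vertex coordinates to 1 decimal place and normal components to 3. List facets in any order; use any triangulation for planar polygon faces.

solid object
 facet normal -0.087 -0.642 0.762
  outer loop
   vertex 5.0 4.3 4.0
   vertex 3.1 1.0 1.0
   vertex 5.8 1.7 1.9
  endloop
 endfacet
 facet normal 0.913 0.386 -0.130
  outer loop
   vertex 4.5 4.3 0.5
   vertex 5.0 4.3 4.0
   vertex 5.8 1.7 1.9
  endloop
 endfacet
 facet normal -0.913 -0.386 -0.132
  outer loop
   vertex 1.6 3.9 2.9
   vertex 1.0 5.8 1.5
   vertex 3.1 1.0 1.0
  endloop
 endfacet
 facet normal -0.181 -0.603 0.777
  outer loop
   vertex 1.6 3.9 2.9
   vertex 3.1 1.0 1.0
   vertex 5.0 4.3 4.0
  endloop
 endfacet
 facet normal -0.532 -0.146 -0.834
  outer loop
   vertex 2.9 2.3 0.9
   vertex 3.1 1.0 1.0
   vertex 1.0 5.8 1.5
  endloop
 endfacet
 facet normal -0.267 0.021 -0.964
  outer loop
   vertex 2.9 2.3 0.9
   vertex 1.0 5.8 1.5
   vertex 4.5 4.3 0.5
  endloop
 endfacet
 facet normal -0.127 -0.096 -0.987
  outer loop
   vertex 2.9 2.3 0.9
   vertex 4.5 4.3 0.5
   vertex 3.1 1.0 1.0
  endloop
 endfacet
 facet normal 0.389 -0.530 -0.754
  outer loop
   vertex 4.7 2.6 0.7
   vertex 5.8 1.7 1.9
   vertex 3.1 1.0 1.0
  endloop
 endfacet
 facet normal 0.740 0.008 -0.672
  outer loop
   vertex 4.7 2.6 0.7
   vertex 4.5 4.3 0.5
   vertex 5.8 1.7 1.9
  endloop
 endfacet
 facet normal -0.062 -0.124 -0.990
  outer loop
   vertex 4.7 2.6 0.7
   vertex 3.1 1.0 1.0
   vertex 4.5 4.3 0.5
  endloop
 endfacet
 facet normal 0.045 0.624 -0.780
  outer loop
   vertex 3.8 5.6 1.5
   vertex 4.5 4.3 0.5
   vertex 1.0 5.8 1.5
  endloop
 endfacet
 facet normal 0.833 0.540 -0.119
  outer loop
   vertex 3.8 5.6 1.5
   vertex 5.0 4.3 4.0
   vertex 4.5 4.3 0.5
  endloop
 endfacet
 facet normal 0.071 0.987 0.141
  outer loop
   vertex 2.2 5.6 2.3
   vertex 3.8 5.6 1.5
   vertex 1.0 5.8 1.5
  endloop
 endfacet
 facet normal 0.190 0.905 0.380
  outer loop
   vertex 2.2 5.6 2.3
   vertex 5.0 4.3 4.0
   vertex 3.8 5.6 1.5
  endloop
 endfacet
 facet normal -0.449 0.434 0.781
  outer loop
   vertex 2.2 5.6 2.3
   vertex 1.0 5.8 1.5
   vertex 1.6 3.9 2.9
  endloop
 endfacet
 facet normal -0.324 0.414 0.850
  outer loop
   vertex 2.2 5.6 2.3
   vertex 1.6 3.9 2.9
   vertex 5.0 4.3 4.0
  endloop
 endfacet
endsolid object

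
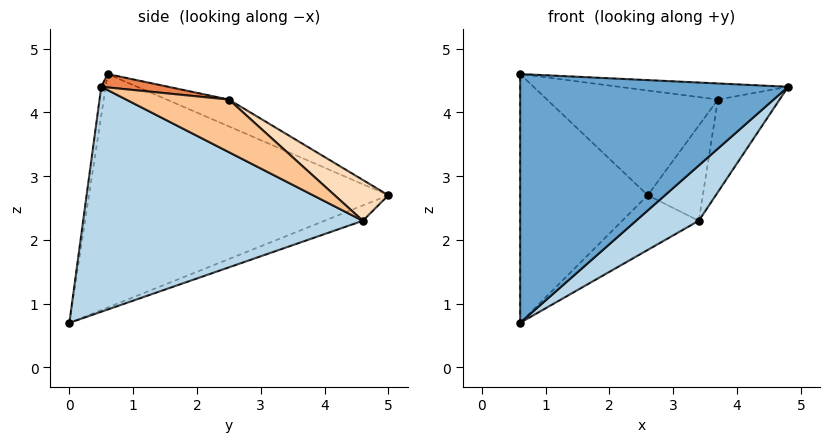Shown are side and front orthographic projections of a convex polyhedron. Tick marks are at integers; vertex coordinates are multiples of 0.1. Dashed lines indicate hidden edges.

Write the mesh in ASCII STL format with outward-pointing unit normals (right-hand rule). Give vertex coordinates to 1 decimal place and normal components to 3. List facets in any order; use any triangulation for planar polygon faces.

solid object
 facet normal -0.016 -0.988 0.152
  outer loop
   vertex 0.6 0.0 0.7
   vertex 4.8 0.5 4.4
   vertex 0.6 0.6 4.6
  endloop
 endfacet
 facet normal -0.918 0.391 -0.060
  outer loop
   vertex 0.6 0.0 0.7
   vertex 0.6 0.6 4.6
   vertex 2.6 5.0 2.7
  endloop
 endfacet
 facet normal 0.664 -0.149 -0.733
  outer loop
   vertex 3.4 4.6 2.3
   vertex 4.8 0.5 4.4
   vertex 0.6 0.0 0.7
  endloop
 endfacet
 facet normal -0.218 0.436 -0.873
  outer loop
   vertex 3.4 4.6 2.3
   vertex 0.6 0.0 0.7
   vertex 2.6 5.0 2.7
  endloop
 endfacet
 facet normal 0.050 0.127 0.991
  outer loop
   vertex 3.7 2.5 4.2
   vertex 0.6 0.6 4.6
   vertex 4.8 0.5 4.4
  endloop
 endfacet
 facet normal -0.165 0.453 0.876
  outer loop
   vertex 3.7 2.5 4.2
   vertex 2.6 5.0 2.7
   vertex 0.6 0.6 4.6
  endloop
 endfacet
 facet normal 0.786 0.472 0.398
  outer loop
   vertex 3.7 2.5 4.2
   vertex 4.8 0.5 4.4
   vertex 3.4 4.6 2.3
  endloop
 endfacet
 facet normal 0.577 0.592 0.563
  outer loop
   vertex 3.7 2.5 4.2
   vertex 3.4 4.6 2.3
   vertex 2.6 5.0 2.7
  endloop
 endfacet
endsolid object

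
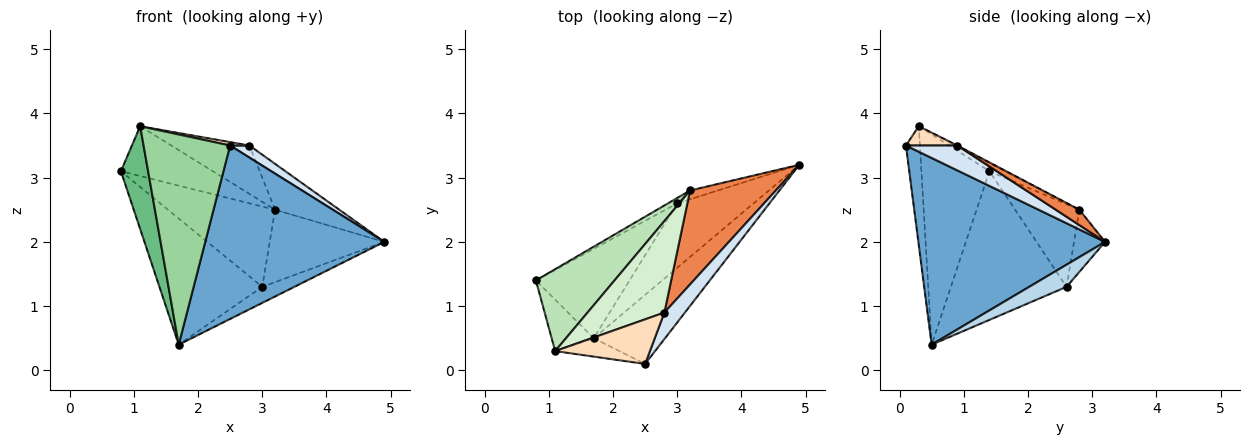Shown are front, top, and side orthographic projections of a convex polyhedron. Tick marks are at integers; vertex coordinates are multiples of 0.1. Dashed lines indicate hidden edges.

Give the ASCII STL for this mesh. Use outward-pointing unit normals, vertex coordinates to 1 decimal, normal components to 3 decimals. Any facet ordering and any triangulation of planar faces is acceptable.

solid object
 facet normal 0.696 -0.667 -0.266
  outer loop
   vertex 1.7 0.5 0.4
   vertex 4.9 3.2 2.0
   vertex 2.5 0.1 3.5
  endloop
 endfacet
 facet normal -0.676 0.601 -0.426
  outer loop
   vertex 3.0 2.6 1.3
   vertex 1.7 0.5 0.4
   vertex 0.8 1.4 3.1
  endloop
 endfacet
 facet normal 0.271 0.233 -0.934
  outer loop
   vertex 3.0 2.6 1.3
   vertex 4.9 3.2 2.0
   vertex 1.7 0.5 0.4
  endloop
 endfacet
 facet normal 0.741 -0.278 0.611
  outer loop
   vertex 2.8 0.9 3.5
   vertex 2.5 0.1 3.5
   vertex 4.9 3.2 2.0
  endloop
 endfacet
 facet normal 0.159 0.433 0.887
  outer loop
   vertex 3.2 2.8 2.5
   vertex 2.8 0.9 3.5
   vertex 4.9 3.2 2.0
  endloop
 endfacet
 facet normal -0.514 0.856 -0.057
  outer loop
   vertex 3.2 2.8 2.5
   vertex 3.0 2.6 1.3
   vertex 0.8 1.4 3.1
  endloop
 endfacet
 facet normal -0.260 0.959 -0.116
  outer loop
   vertex 3.2 2.8 2.5
   vertex 4.9 3.2 2.0
   vertex 3.0 2.6 1.3
  endloop
 endfacet
 facet normal 0.199 -0.075 0.977
  outer loop
   vertex 1.1 0.3 3.8
   vertex 2.5 0.1 3.5
   vertex 2.8 0.9 3.5
  endloop
 endfacet
 facet normal -0.913 -0.365 -0.183
  outer loop
   vertex 1.1 0.3 3.8
   vertex 0.8 1.4 3.1
   vertex 1.7 0.5 0.4
  endloop
 endfacet
 facet normal -0.159 -0.984 -0.086
  outer loop
   vertex 1.1 0.3 3.8
   vertex 1.7 0.5 0.4
   vertex 2.5 0.1 3.5
  endloop
 endfacet
 facet normal -0.089 0.517 0.851
  outer loop
   vertex 1.1 0.3 3.8
   vertex 3.2 2.8 2.5
   vertex 0.8 1.4 3.1
  endloop
 endfacet
 facet normal -0.009 0.467 0.884
  outer loop
   vertex 1.1 0.3 3.8
   vertex 2.8 0.9 3.5
   vertex 3.2 2.8 2.5
  endloop
 endfacet
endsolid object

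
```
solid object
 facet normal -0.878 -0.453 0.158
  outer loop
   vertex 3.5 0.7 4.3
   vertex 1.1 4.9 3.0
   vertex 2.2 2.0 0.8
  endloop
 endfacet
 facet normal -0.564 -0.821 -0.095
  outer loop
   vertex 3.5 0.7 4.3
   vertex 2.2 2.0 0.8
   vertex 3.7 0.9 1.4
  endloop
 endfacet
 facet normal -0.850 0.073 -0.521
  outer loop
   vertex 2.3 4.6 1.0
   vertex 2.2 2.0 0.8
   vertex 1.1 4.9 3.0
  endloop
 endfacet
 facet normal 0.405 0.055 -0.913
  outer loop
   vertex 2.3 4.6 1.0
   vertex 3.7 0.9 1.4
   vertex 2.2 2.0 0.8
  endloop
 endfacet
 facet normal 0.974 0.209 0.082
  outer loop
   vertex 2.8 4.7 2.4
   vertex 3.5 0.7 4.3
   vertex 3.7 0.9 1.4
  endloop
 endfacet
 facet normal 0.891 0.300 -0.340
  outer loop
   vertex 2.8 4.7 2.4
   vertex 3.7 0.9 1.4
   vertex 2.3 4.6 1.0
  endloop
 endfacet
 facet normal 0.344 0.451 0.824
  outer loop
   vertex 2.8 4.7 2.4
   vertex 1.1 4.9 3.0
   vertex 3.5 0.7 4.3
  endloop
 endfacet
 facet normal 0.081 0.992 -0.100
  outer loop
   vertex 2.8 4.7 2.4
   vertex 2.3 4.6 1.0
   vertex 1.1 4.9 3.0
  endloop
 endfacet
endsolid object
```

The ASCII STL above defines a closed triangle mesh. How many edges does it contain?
12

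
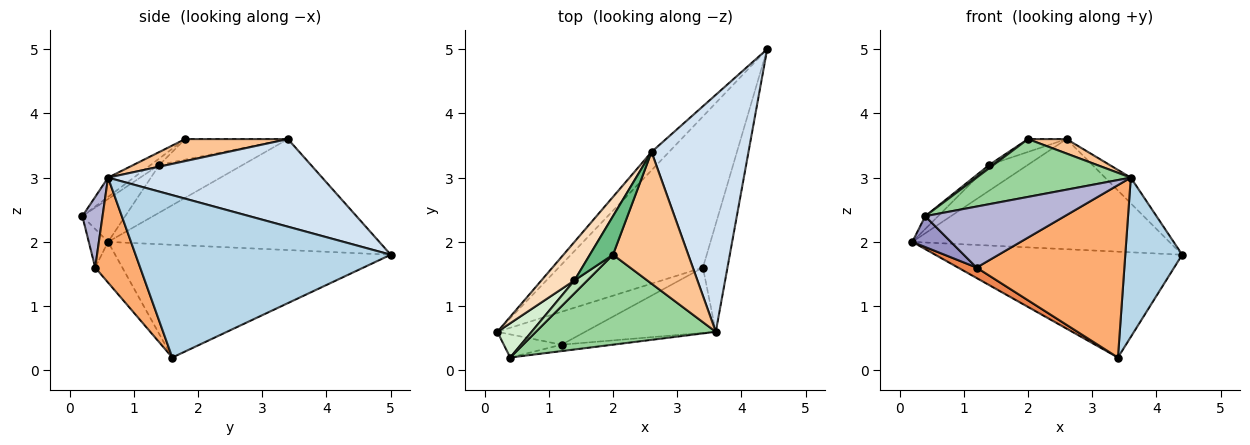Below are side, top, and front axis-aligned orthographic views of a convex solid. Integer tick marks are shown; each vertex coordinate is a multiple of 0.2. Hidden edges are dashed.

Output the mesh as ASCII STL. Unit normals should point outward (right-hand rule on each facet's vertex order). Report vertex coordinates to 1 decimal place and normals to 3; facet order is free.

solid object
 facet normal -0.539 0.483 -0.690
  outer loop
   vertex 3.4 1.6 0.2
   vertex 0.2 0.6 2.0
   vertex 4.4 5.0 1.8
  endloop
 endfacet
 facet normal -0.721 0.683 -0.114
  outer loop
   vertex 2.6 3.4 3.6
   vertex 4.4 5.0 1.8
   vertex 0.2 0.6 2.0
  endloop
 endfacet
 facet normal 0.966 -0.215 -0.146
  outer loop
   vertex 3.6 0.6 3.0
   vertex 3.4 1.6 0.2
   vertex 4.4 5.0 1.8
  endloop
 endfacet
 facet normal 0.668 0.080 0.740
  outer loop
   vertex 3.6 0.6 3.0
   vertex 4.4 5.0 1.8
   vertex 2.6 3.4 3.6
  endloop
 endfacet
 facet normal -0.404 -0.276 -0.872
  outer loop
   vertex 1.2 0.4 1.6
   vertex 0.2 0.6 2.0
   vertex 3.4 1.6 0.2
  endloop
 endfacet
 facet normal 0.274 -0.899 -0.341
  outer loop
   vertex 1.2 0.4 1.6
   vertex 3.4 1.6 0.2
   vertex 3.6 0.6 3.0
  endloop
 endfacet
 facet normal 0.279 -0.105 0.954
  outer loop
   vertex 2.0 1.8 3.6
   vertex 3.6 0.6 3.0
   vertex 2.6 3.4 3.6
  endloop
 endfacet
 facet normal -0.769 0.355 0.532
  outer loop
   vertex 1.4 1.4 3.2
   vertex 2.6 3.4 3.6
   vertex 0.2 0.6 2.0
  endloop
 endfacet
 facet normal -0.645 0.242 0.725
  outer loop
   vertex 1.4 1.4 3.2
   vertex 2.0 1.8 3.6
   vertex 2.6 3.4 3.6
  endloop
 endfacet
 facet normal -0.090 -0.539 0.838
  outer loop
   vertex 0.4 0.2 2.4
   vertex 3.6 0.6 3.0
   vertex 2.0 1.8 3.6
  endloop
 endfacet
 facet normal -0.436 -0.218 0.873
  outer loop
   vertex 0.4 0.2 2.4
   vertex 2.0 1.8 3.6
   vertex 1.4 1.4 3.2
  endloop
 endfacet
 facet normal -0.760 0.228 0.608
  outer loop
   vertex 0.4 0.2 2.4
   vertex 1.4 1.4 3.2
   vertex 0.2 0.6 2.0
  endloop
 endfacet
 facet normal -0.371 -0.743 -0.557
  outer loop
   vertex 0.4 0.2 2.4
   vertex 0.2 0.6 2.0
   vertex 1.2 0.4 1.6
  endloop
 endfacet
 facet normal 0.142 -0.984 -0.104
  outer loop
   vertex 0.4 0.2 2.4
   vertex 1.2 0.4 1.6
   vertex 3.6 0.6 3.0
  endloop
 endfacet
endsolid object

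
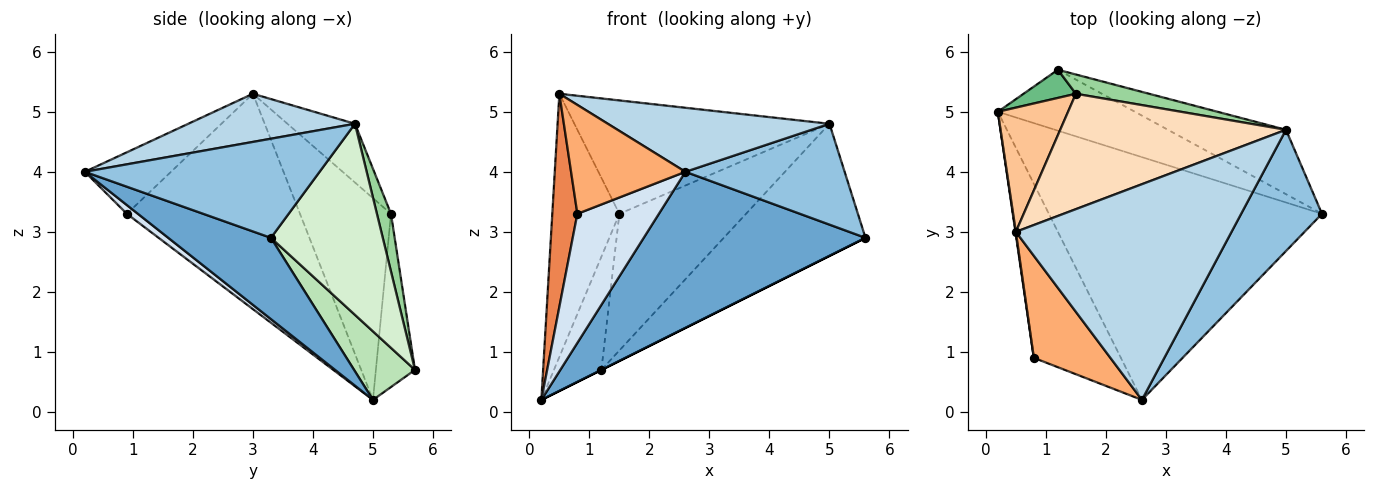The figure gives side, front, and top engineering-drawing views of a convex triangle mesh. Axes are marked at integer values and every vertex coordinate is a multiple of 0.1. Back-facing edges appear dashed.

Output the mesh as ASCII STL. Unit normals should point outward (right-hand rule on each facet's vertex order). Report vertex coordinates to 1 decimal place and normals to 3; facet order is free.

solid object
 facet normal 0.243 -0.525 -0.816
  outer loop
   vertex 2.6 0.2 4.0
   vertex 0.2 5.0 0.2
   vertex 5.6 3.3 2.9
  endloop
 endfacet
 facet normal 0.686 -0.465 0.559
  outer loop
   vertex 5.0 4.7 4.8
   vertex 2.6 0.2 4.0
   vertex 5.6 3.3 2.9
  endloop
 endfacet
 facet normal 0.209 -0.278 0.937
  outer loop
   vertex 5.0 4.7 4.8
   vertex 0.5 3.0 5.3
   vertex 2.6 0.2 4.0
  endloop
 endfacet
 facet normal 0.081 -0.594 -0.801
  outer loop
   vertex 0.8 0.9 3.3
   vertex 0.2 5.0 0.2
   vertex 2.6 0.2 4.0
  endloop
 endfacet
 facet normal -0.990 -0.143 0.002
  outer loop
   vertex 0.8 0.9 3.3
   vertex 0.5 3.0 5.3
   vertex 0.2 5.0 0.2
  endloop
 endfacet
 facet normal -0.482 -0.639 0.599
  outer loop
   vertex 0.8 0.9 3.3
   vertex 2.6 0.2 4.0
   vertex 0.5 3.0 5.3
  endloop
 endfacet
 facet normal -0.775 0.571 0.270
  outer loop
   vertex 1.5 5.3 3.3
   vertex 0.2 5.0 0.2
   vertex 0.5 3.0 5.3
  endloop
 endfacet
 facet normal -0.182 0.689 0.701
  outer loop
   vertex 1.5 5.3 3.3
   vertex 0.5 3.0 5.3
   vertex 5.0 4.7 4.8
  endloop
 endfacet
 facet normal -0.625 0.758 0.189
  outer loop
   vertex 1.2 5.7 0.7
   vertex 0.2 5.0 0.2
   vertex 1.5 5.3 3.3
  endloop
 endfacet
 facet normal 0.109 0.984 0.139
  outer loop
   vertex 1.2 5.7 0.7
   vertex 1.5 5.3 3.3
   vertex 5.0 4.7 4.8
  endloop
 endfacet
 facet normal 0.447 0.000 -0.894
  outer loop
   vertex 1.2 5.7 0.7
   vertex 5.6 3.3 2.9
   vertex 0.2 5.0 0.2
  endloop
 endfacet
 facet normal 0.579 0.733 -0.357
  outer loop
   vertex 1.2 5.7 0.7
   vertex 5.0 4.7 4.8
   vertex 5.6 3.3 2.9
  endloop
 endfacet
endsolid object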